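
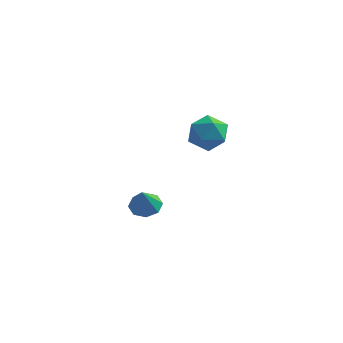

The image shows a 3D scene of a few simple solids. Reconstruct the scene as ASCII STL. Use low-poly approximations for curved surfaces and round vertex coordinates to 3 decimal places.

solid 
facet normal 0.012 0.382 -0.924
outer loop
vertex -2.252 1.038 -4.476
vertex -2.913 1.369 -4.348
vertex -2.195 1.566 -4.257
endloop
endfacet
facet normal 0.865 -0.269 0.424
outer loop
vertex -2.252 1.038 -4.476
vertex -2.195 1.566 -4.257
vertex -2.927 0.891 -3.192
endloop
endfacet
facet normal 0.012 0.383 -0.924
outer loop
vertex -2.195 1.566 -4.257
vertex -2.913 1.369 -4.348
vertex -2.558 1.978 -4.091
endloop
endfacet
facet normal 0.672 0.323 0.667
outer loop
vertex -2.195 1.566 -4.257
vertex -2.558 1.978 -4.091
vertex -2.927 0.891 -3.192
endloop
endfacet
facet normal 0.013 0.383 -0.924
outer loop
vertex -2.558 1.978 -4.091
vertex -2.913 1.369 -4.348
vertex -3.129 2.033 -4.076
endloop
endfacet
facet normal 0.080 0.619 0.781
outer loop
vertex -2.558 1.978 -4.091
vertex -3.129 2.033 -4.076
vertex -2.927 0.891 -3.192
endloop
endfacet
facet normal 0.010 0.382 -0.924
outer loop
vertex -3.129 2.033 -4.076
vertex -2.913 1.369 -4.348
vertex -3.574 1.699 -4.219
endloop
endfacet
facet normal -0.558 0.444 0.701
outer loop
vertex -3.129 2.033 -4.076
vertex -3.574 1.699 -4.219
vertex -2.927 0.891 -3.192
endloop
endfacet
facet normal 0.011 0.383 -0.924
outer loop
vertex -3.574 1.699 -4.219
vertex -2.913 1.369 -4.348
vertex -3.631 1.172 -4.438
endloop
endfacet
facet normal -0.876 -0.101 0.472
outer loop
vertex -3.574 1.699 -4.219
vertex -3.631 1.172 -4.438
vertex -2.927 0.891 -3.192
endloop
endfacet
facet normal 0.011 0.381 -0.924
outer loop
vertex -3.631 1.172 -4.438
vertex -2.913 1.369 -4.348
vertex -3.267 0.759 -4.604
endloop
endfacet
facet normal -0.683 -0.694 0.229
outer loop
vertex -3.631 1.172 -4.438
vertex -3.267 0.759 -4.604
vertex -2.927 0.891 -3.192
endloop
endfacet
facet normal 0.012 0.381 -0.925
outer loop
vertex -3.267 0.759 -4.604
vertex -2.913 1.369 -4.348
vertex -2.696 0.704 -4.619
endloop
endfacet
facet normal -0.092 -0.989 0.115
outer loop
vertex -3.267 0.759 -4.604
vertex -2.696 0.704 -4.619
vertex -2.927 0.891 -3.192
endloop
endfacet
facet normal 0.012 0.381 -0.925
outer loop
vertex -2.696 0.704 -4.619
vertex -2.913 1.369 -4.348
vertex -2.252 1.038 -4.476
endloop
endfacet
facet normal 0.549 -0.813 0.195
outer loop
vertex -2.696 0.704 -4.619
vertex -2.252 1.038 -4.476
vertex -2.927 0.891 -3.192
endloop
endfacet
facet normal -0.988 -0.117 0.104
outer loop
vertex -0.688 0.654 1.521
vertex -0.616 -0.242 1.194
vertex -0.538 -0.067 2.131
endloop
endfacet
facet normal -0.734 0.344 0.586
outer loop
vertex -0.688 0.654 1.521
vertex -0.538 -0.067 2.131
vertex -0.065 0.757 2.24
endloop
endfacet
facet normal -0.418 0.877 0.236
outer loop
vertex -0.688 0.654 1.521
vertex -0.065 0.757 2.24
vertex 0.149 1.093 1.37
endloop
endfacet
facet normal -0.476 0.748 -0.463
outer loop
vertex -0.688 0.654 1.521
vertex 0.149 1.093 1.37
vertex -0.192 0.475 0.723
endloop
endfacet
facet normal -0.828 0.132 -0.544
outer loop
vertex -0.688 0.654 1.521
vertex -0.192 0.475 0.723
vertex -0.616 -0.242 1.194
endloop
endfacet
facet normal -0.236 0.007 0.972
outer loop
vertex -0.065 0.757 2.24
vertex -0.538 -0.067 2.131
vertex 0.392 -0.075 2.357
endloop
endfacet
facet normal -0.647 -0.738 0.192
outer loop
vertex -0.538 -0.067 2.131
vertex -0.616 -0.242 1.194
vertex 0.051 -0.693 1.71
endloop
endfacet
facet normal -0.389 -0.334 -0.859
outer loop
vertex -0.616 -0.242 1.194
vertex -0.192 0.475 0.723
vertex 0.265 -0.357 0.84
endloop
endfacet
facet normal 0.183 0.661 -0.728
outer loop
vertex -0.192 0.475 0.723
vertex 0.149 1.093 1.37
vertex 0.738 0.467 0.949
endloop
endfacet
facet normal 0.276 0.872 0.405
outer loop
vertex 0.149 1.093 1.37
vertex -0.065 0.757 2.24
vertex 0.816 0.642 1.886
endloop
endfacet
facet normal 0.476 -0.748 0.463
outer loop
vertex 0.888 -0.254 1.559
vertex 0.392 -0.075 2.357
vertex 0.051 -0.693 1.71
endloop
endfacet
facet normal 0.418 -0.877 -0.236
outer loop
vertex 0.888 -0.254 1.559
vertex 0.051 -0.693 1.71
vertex 0.265 -0.357 0.84
endloop
endfacet
facet normal 0.734 -0.344 -0.586
outer loop
vertex 0.888 -0.254 1.559
vertex 0.265 -0.357 0.84
vertex 0.738 0.467 0.949
endloop
endfacet
facet normal 0.988 0.117 -0.104
outer loop
vertex 0.888 -0.254 1.559
vertex 0.738 0.467 0.949
vertex 0.816 0.642 1.886
endloop
endfacet
facet normal 0.828 -0.132 0.544
outer loop
vertex 0.888 -0.254 1.559
vertex 0.816 0.642 1.886
vertex 0.392 -0.075 2.357
endloop
endfacet
facet normal -0.183 -0.661 0.728
outer loop
vertex 0.051 -0.693 1.71
vertex 0.392 -0.075 2.357
vertex -0.538 -0.067 2.131
endloop
endfacet
facet normal -0.276 -0.872 -0.405
outer loop
vertex 0.265 -0.357 0.84
vertex 0.051 -0.693 1.71
vertex -0.616 -0.242 1.194
endloop
endfacet
facet normal 0.236 -0.007 -0.972
outer loop
vertex 0.738 0.467 0.949
vertex 0.265 -0.357 0.84
vertex -0.192 0.475 0.723
endloop
endfacet
facet normal 0.647 0.738 -0.192
outer loop
vertex 0.816 0.642 1.886
vertex 0.738 0.467 0.949
vertex 0.149 1.093 1.37
endloop
endfacet
facet normal 0.389 0.334 0.859
outer loop
vertex 0.392 -0.075 2.357
vertex 0.816 0.642 1.886
vertex -0.065 0.757 2.24
endloop
endfacet

endsolid


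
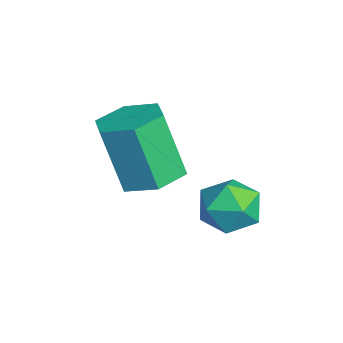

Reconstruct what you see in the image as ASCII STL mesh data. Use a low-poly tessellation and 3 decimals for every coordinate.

solid 
facet normal -0.922 0.372 -0.109
outer loop
vertex 0.024 4.405 0.661
vertex -0.318 3.537 0.59
vertex -0.252 3.947 1.428
endloop
endfacet
facet normal -0.519 0.803 0.293
outer loop
vertex 0.024 4.405 0.661
vertex -0.252 3.947 1.428
vertex 0.536 4.451 1.443
endloop
endfacet
facet normal 0.050 0.995 -0.091
outer loop
vertex 0.024 4.405 0.661
vertex 0.536 4.451 1.443
vertex 0.957 4.354 0.613
endloop
endfacet
facet normal -0.000 0.683 -0.731
outer loop
vertex 0.024 4.405 0.661
vertex 0.957 4.354 0.613
vertex 0.429 3.789 0.085
endloop
endfacet
facet normal -0.602 0.298 -0.741
outer loop
vertex 0.024 4.405 0.661
vertex 0.429 3.789 0.085
vertex -0.318 3.537 0.59
endloop
endfacet
facet normal -0.290 0.428 0.856
outer loop
vertex 0.536 4.451 1.443
vertex -0.252 3.947 1.428
vertex 0.511 3.611 1.855
endloop
endfacet
facet normal -0.941 -0.268 0.205
outer loop
vertex -0.252 3.947 1.428
vertex -0.318 3.537 0.59
vertex -0.017 3.046 1.327
endloop
endfacet
facet normal -0.422 -0.389 -0.819
outer loop
vertex -0.318 3.537 0.59
vertex 0.429 3.789 0.085
vertex 0.404 2.949 0.497
endloop
endfacet
facet normal 0.551 0.234 -0.801
outer loop
vertex 0.429 3.789 0.085
vertex 0.957 4.354 0.613
vertex 1.192 3.453 0.512
endloop
endfacet
facet normal 0.632 0.739 0.234
outer loop
vertex 0.957 4.354 0.613
vertex 0.536 4.451 1.443
vertex 1.258 3.863 1.35
endloop
endfacet
facet normal 0.000 -0.683 0.731
outer loop
vertex 0.916 2.995 1.279
vertex 0.511 3.611 1.855
vertex -0.017 3.046 1.327
endloop
endfacet
facet normal -0.050 -0.995 0.091
outer loop
vertex 0.916 2.995 1.279
vertex -0.017 3.046 1.327
vertex 0.404 2.949 0.497
endloop
endfacet
facet normal 0.519 -0.803 -0.293
outer loop
vertex 0.916 2.995 1.279
vertex 0.404 2.949 0.497
vertex 1.192 3.453 0.512
endloop
endfacet
facet normal 0.922 -0.372 0.109
outer loop
vertex 0.916 2.995 1.279
vertex 1.192 3.453 0.512
vertex 1.258 3.863 1.35
endloop
endfacet
facet normal 0.602 -0.298 0.741
outer loop
vertex 0.916 2.995 1.279
vertex 1.258 3.863 1.35
vertex 0.511 3.611 1.855
endloop
endfacet
facet normal -0.551 -0.234 0.801
outer loop
vertex -0.017 3.046 1.327
vertex 0.511 3.611 1.855
vertex -0.252 3.947 1.428
endloop
endfacet
facet normal -0.632 -0.739 -0.234
outer loop
vertex 0.404 2.949 0.497
vertex -0.017 3.046 1.327
vertex -0.318 3.537 0.59
endloop
endfacet
facet normal 0.290 -0.428 -0.856
outer loop
vertex 1.192 3.453 0.512
vertex 0.404 2.949 0.497
vertex 0.429 3.789 0.085
endloop
endfacet
facet normal 0.941 0.268 -0.205
outer loop
vertex 1.258 3.863 1.35
vertex 1.192 3.453 0.512
vertex 0.957 4.354 0.613
endloop
endfacet
facet normal 0.422 0.389 0.819
outer loop
vertex 0.511 3.611 1.855
vertex 1.258 3.863 1.35
vertex 0.536 4.451 1.443
endloop
endfacet
facet normal 0.231 0.243 -0.942
outer loop
vertex -0.627 2.066 1.029
vertex -1.6 2.094 0.798
vertex -1.139 2.92 1.124
endloop
endfacet
facet normal 0.827 0.460 0.322
outer loop
vertex -0.627 2.066 1.029
vertex -1.139 2.92 1.124
vertex -1.128 1.537 3.073
endloop
endfacet
facet normal 0.827 0.460 0.322
outer loop
vertex -1.128 1.537 3.073
vertex -1.139 2.92 1.124
vertex -1.64 2.391 3.168
endloop
endfacet
facet normal -0.231 -0.243 0.942
outer loop
vertex -1.128 1.537 3.073
vertex -1.64 2.391 3.168
vertex -2.1 1.566 2.842
endloop
endfacet
facet normal 0.231 0.243 -0.942
outer loop
vertex -1.139 2.92 1.124
vertex -1.6 2.094 0.798
vertex -2.112 2.948 0.893
endloop
endfacet
facet normal -0.030 0.969 0.244
outer loop
vertex -1.139 2.92 1.124
vertex -2.112 2.948 0.893
vertex -1.64 2.391 3.168
endloop
endfacet
facet normal -0.030 0.969 0.244
outer loop
vertex -1.64 2.391 3.168
vertex -2.112 2.948 0.893
vertex -2.612 2.419 2.938
endloop
endfacet
facet normal -0.230 -0.244 0.942
outer loop
vertex -1.64 2.391 3.168
vertex -2.612 2.419 2.938
vertex -2.1 1.566 2.842
endloop
endfacet
facet normal 0.231 0.243 -0.942
outer loop
vertex -2.112 2.948 0.893
vertex -1.6 2.094 0.798
vertex -2.572 2.123 0.567
endloop
endfacet
facet normal -0.857 0.509 -0.078
outer loop
vertex -2.112 2.948 0.893
vertex -2.572 2.123 0.567
vertex -2.612 2.419 2.938
endloop
endfacet
facet normal -0.857 0.510 -0.078
outer loop
vertex -2.612 2.419 2.938
vertex -2.572 2.123 0.567
vertex -3.073 1.594 2.611
endloop
endfacet
facet normal -0.231 -0.244 0.942
outer loop
vertex -2.612 2.419 2.938
vertex -3.073 1.594 2.611
vertex -2.1 1.566 2.842
endloop
endfacet
facet normal 0.231 0.243 -0.942
outer loop
vertex -2.572 2.123 0.567
vertex -1.6 2.094 0.798
vertex -2.06 1.269 0.472
endloop
endfacet
facet normal -0.827 -0.460 -0.322
outer loop
vertex -2.572 2.123 0.567
vertex -2.06 1.269 0.472
vertex -3.073 1.594 2.611
endloop
endfacet
facet normal -0.827 -0.460 -0.322
outer loop
vertex -3.073 1.594 2.611
vertex -2.06 1.269 0.472
vertex -2.561 0.74 2.516
endloop
endfacet
facet normal -0.231 -0.243 0.942
outer loop
vertex -3.073 1.594 2.611
vertex -2.561 0.74 2.516
vertex -2.1 1.566 2.842
endloop
endfacet
facet normal 0.230 0.244 -0.942
outer loop
vertex -2.06 1.269 0.472
vertex -1.6 2.094 0.798
vertex -1.088 1.241 0.702
endloop
endfacet
facet normal 0.030 -0.969 -0.244
outer loop
vertex -2.06 1.269 0.472
vertex -1.088 1.241 0.702
vertex -2.561 0.74 2.516
endloop
endfacet
facet normal 0.030 -0.969 -0.243
outer loop
vertex -2.561 0.74 2.516
vertex -1.088 1.241 0.702
vertex -1.588 0.712 2.747
endloop
endfacet
facet normal -0.231 -0.243 0.942
outer loop
vertex -2.561 0.74 2.516
vertex -1.588 0.712 2.747
vertex -2.1 1.566 2.842
endloop
endfacet
facet normal 0.231 0.244 -0.942
outer loop
vertex -1.088 1.241 0.702
vertex -1.6 2.094 0.798
vertex -0.627 2.066 1.029
endloop
endfacet
facet normal 0.857 -0.510 0.078
outer loop
vertex -1.088 1.241 0.702
vertex -0.627 2.066 1.029
vertex -1.588 0.712 2.747
endloop
endfacet
facet normal 0.857 -0.509 0.078
outer loop
vertex -1.588 0.712 2.747
vertex -0.627 2.066 1.029
vertex -1.128 1.537 3.073
endloop
endfacet
facet normal -0.231 -0.243 0.942
outer loop
vertex -1.588 0.712 2.747
vertex -1.128 1.537 3.073
vertex -2.1 1.566 2.842
endloop
endfacet

endsolid


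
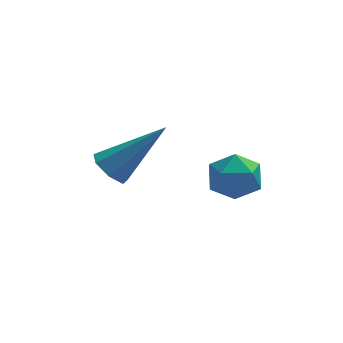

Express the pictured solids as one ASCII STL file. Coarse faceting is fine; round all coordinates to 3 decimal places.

solid 
facet normal -0.708 -0.131 -0.694
outer loop
vertex -2.527 3.473 -1.692
vertex -2.929 3.438 -1.275
vertex -2.74 3.909 -1.557
endloop
endfacet
facet normal 0.736 0.501 -0.456
outer loop
vertex -2.527 3.473 -1.692
vertex -2.74 3.909 -1.557
vertex -1.611 3.682 0.015
endloop
endfacet
facet normal -0.709 -0.130 -0.693
outer loop
vertex -2.74 3.909 -1.557
vertex -2.929 3.438 -1.275
vertex -3.095 3.99 -1.209
endloop
endfacet
facet normal 0.212 0.977 -0.011
outer loop
vertex -2.74 3.909 -1.557
vertex -3.095 3.99 -1.209
vertex -1.611 3.682 0.015
endloop
endfacet
facet normal -0.708 -0.130 -0.694
outer loop
vertex -3.095 3.99 -1.209
vertex -2.929 3.438 -1.275
vertex -3.325 3.656 -0.912
endloop
endfacet
facet normal -0.327 0.744 0.583
outer loop
vertex -3.095 3.99 -1.209
vertex -3.325 3.656 -0.912
vertex -1.611 3.682 0.015
endloop
endfacet
facet normal -0.709 -0.133 -0.693
outer loop
vertex -3.325 3.656 -0.912
vertex -2.929 3.438 -1.275
vertex -3.256 3.158 -0.887
endloop
endfacet
facet normal -0.475 -0.022 0.880
outer loop
vertex -3.325 3.656 -0.912
vertex -3.256 3.158 -0.887
vertex -1.611 3.682 0.015
endloop
endfacet
facet normal -0.709 -0.132 -0.693
outer loop
vertex -3.256 3.158 -0.887
vertex -2.929 3.438 -1.275
vertex -2.941 2.871 -1.155
endloop
endfacet
facet normal -0.122 -0.746 0.655
outer loop
vertex -3.256 3.158 -0.887
vertex -2.941 2.871 -1.155
vertex -1.611 3.682 0.015
endloop
endfacet
facet normal -0.709 -0.132 -0.693
outer loop
vertex -2.941 2.871 -1.155
vertex -2.929 3.438 -1.275
vertex -2.617 3.011 -1.513
endloop
endfacet
facet normal 0.468 -0.880 0.079
outer loop
vertex -2.941 2.871 -1.155
vertex -2.617 3.011 -1.513
vertex -1.611 3.682 0.015
endloop
endfacet
facet normal -0.708 -0.131 -0.694
outer loop
vertex -2.617 3.011 -1.513
vertex -2.929 3.438 -1.275
vertex -2.527 3.473 -1.692
endloop
endfacet
facet normal 0.849 -0.326 -0.416
outer loop
vertex -2.617 3.011 -1.513
vertex -2.527 3.473 -1.692
vertex -1.611 3.682 0.015
endloop
endfacet
facet normal 0.340 0.662 0.667
outer loop
vertex -0.042 3.129 -0.711
vertex -0.018 2.608 -0.206
vertex 0.56 2.733 -0.625
endloop
endfacet
facet normal 0.549 0.836 0.008
outer loop
vertex -0.042 3.129 -0.711
vertex 0.56 2.733 -0.625
vertex 0.324 2.894 -1.292
endloop
endfacet
facet normal -0.037 0.918 -0.395
outer loop
vertex -0.042 3.129 -0.711
vertex 0.324 2.894 -1.292
vertex -0.401 2.868 -1.285
endloop
endfacet
facet normal -0.606 0.795 0.017
outer loop
vertex -0.042 3.129 -0.711
vertex -0.401 2.868 -1.285
vertex -0.613 2.692 -0.614
endloop
endfacet
facet normal -0.373 0.637 0.675
outer loop
vertex -0.042 3.129 -0.711
vertex -0.613 2.692 -0.614
vertex -0.018 2.608 -0.206
endloop
endfacet
facet normal 0.922 0.289 -0.257
outer loop
vertex 0.324 2.894 -1.292
vertex 0.56 2.733 -0.625
vertex 0.573 2.228 -1.146
endloop
endfacet
facet normal 0.586 0.007 0.810
outer loop
vertex 0.56 2.733 -0.625
vertex -0.018 2.608 -0.206
vertex 0.361 2.052 -0.475
endloop
endfacet
facet normal -0.568 -0.032 0.822
outer loop
vertex -0.018 2.608 -0.206
vertex -0.613 2.692 -0.614
vertex -0.364 2.026 -0.468
endloop
endfacet
facet normal -0.945 0.223 -0.240
outer loop
vertex -0.613 2.692 -0.614
vertex -0.401 2.868 -1.285
vertex -0.6 2.187 -1.135
endloop
endfacet
facet normal -0.024 0.422 -0.906
outer loop
vertex -0.401 2.868 -1.285
vertex 0.324 2.894 -1.292
vertex -0.022 2.312 -1.554
endloop
endfacet
facet normal 0.606 -0.795 -0.017
outer loop
vertex 0.002 1.791 -1.049
vertex 0.573 2.228 -1.146
vertex 0.361 2.052 -0.475
endloop
endfacet
facet normal 0.037 -0.918 0.395
outer loop
vertex 0.002 1.791 -1.049
vertex 0.361 2.052 -0.475
vertex -0.364 2.026 -0.468
endloop
endfacet
facet normal -0.549 -0.836 -0.008
outer loop
vertex 0.002 1.791 -1.049
vertex -0.364 2.026 -0.468
vertex -0.6 2.187 -1.135
endloop
endfacet
facet normal -0.340 -0.662 -0.667
outer loop
vertex 0.002 1.791 -1.049
vertex -0.6 2.187 -1.135
vertex -0.022 2.312 -1.554
endloop
endfacet
facet normal 0.373 -0.637 -0.675
outer loop
vertex 0.002 1.791 -1.049
vertex -0.022 2.312 -1.554
vertex 0.573 2.228 -1.146
endloop
endfacet
facet normal 0.945 -0.223 0.240
outer loop
vertex 0.361 2.052 -0.475
vertex 0.573 2.228 -1.146
vertex 0.56 2.733 -0.625
endloop
endfacet
facet normal 0.024 -0.422 0.906
outer loop
vertex -0.364 2.026 -0.468
vertex 0.361 2.052 -0.475
vertex -0.018 2.608 -0.206
endloop
endfacet
facet normal -0.922 -0.289 0.257
outer loop
vertex -0.6 2.187 -1.135
vertex -0.364 2.026 -0.468
vertex -0.613 2.692 -0.614
endloop
endfacet
facet normal -0.586 -0.007 -0.810
outer loop
vertex -0.022 2.312 -1.554
vertex -0.6 2.187 -1.135
vertex -0.401 2.868 -1.285
endloop
endfacet
facet normal 0.568 0.032 -0.822
outer loop
vertex 0.573 2.228 -1.146
vertex -0.022 2.312 -1.554
vertex 0.324 2.894 -1.292
endloop
endfacet

endsolid


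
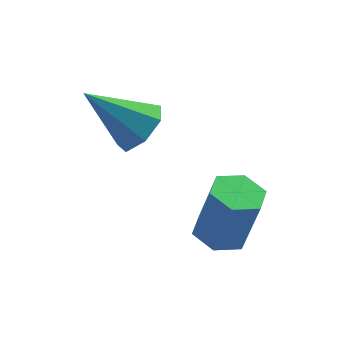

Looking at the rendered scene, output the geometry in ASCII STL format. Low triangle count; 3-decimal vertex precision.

solid 
facet normal 0.690 -0.243 -0.682
outer loop
vertex -2.401 2.533 1.002
vertex -2.847 2.969 0.395
vertex -2.221 3.262 0.924
endloop
endfacet
facet normal 0.381 0.005 0.924
outer loop
vertex -2.401 2.533 1.002
vertex -2.221 3.262 0.924
vertex -4.213 3.451 1.745
endloop
endfacet
facet normal 0.690 -0.244 -0.681
outer loop
vertex -2.221 3.262 0.924
vertex -2.847 2.969 0.395
vertex -2.512 3.77 0.447
endloop
endfacet
facet normal 0.315 0.739 0.595
outer loop
vertex -2.221 3.262 0.924
vertex -2.512 3.77 0.447
vertex -4.213 3.451 1.745
endloop
endfacet
facet normal 0.689 -0.244 -0.683
outer loop
vertex -2.512 3.77 0.447
vertex -2.847 2.969 0.395
vertex -3.056 3.675 -0.068
endloop
endfacet
facet normal -0.179 0.984 0.007
outer loop
vertex -2.512 3.77 0.447
vertex -3.056 3.675 -0.068
vertex -4.213 3.451 1.745
endloop
endfacet
facet normal 0.690 -0.243 -0.682
outer loop
vertex -3.056 3.675 -0.068
vertex -2.847 2.969 0.395
vertex -3.442 3.048 -0.235
endloop
endfacet
facet normal -0.730 0.556 -0.397
outer loop
vertex -3.056 3.675 -0.068
vertex -3.442 3.048 -0.235
vertex -4.213 3.451 1.745
endloop
endfacet
facet normal 0.690 -0.243 -0.682
outer loop
vertex -3.442 3.048 -0.235
vertex -2.847 2.969 0.395
vertex -3.38 2.361 0.073
endloop
endfacet
facet normal -0.923 -0.224 -0.314
outer loop
vertex -3.442 3.048 -0.235
vertex -3.38 2.361 0.073
vertex -4.213 3.451 1.745
endloop
endfacet
facet normal 0.690 -0.243 -0.682
outer loop
vertex -3.38 2.361 0.073
vertex -2.847 2.969 0.395
vertex -2.917 2.132 0.623
endloop
endfacet
facet normal -0.611 -0.767 0.195
outer loop
vertex -3.38 2.361 0.073
vertex -2.917 2.132 0.623
vertex -4.213 3.451 1.745
endloop
endfacet
facet normal 0.690 -0.243 -0.682
outer loop
vertex -2.917 2.132 0.623
vertex -2.847 2.969 0.395
vertex -2.401 2.533 1.002
endloop
endfacet
facet normal -0.031 -0.665 0.746
outer loop
vertex -2.917 2.132 0.623
vertex -2.401 2.533 1.002
vertex -4.213 3.451 1.745
endloop
endfacet
facet normal -0.230 0.080 -0.970
outer loop
vertex -1.057 -0.351 -2.027
vertex -1.437 0.303 -1.883
vertex -0.688 0.324 -2.059
endloop
endfacet
facet normal 0.847 -0.474 -0.240
outer loop
vertex -1.057 -0.351 -2.027
vertex -0.688 0.324 -2.059
vertex -0.643 -0.496 -0.282
endloop
endfacet
facet normal 0.847 -0.474 -0.240
outer loop
vertex -0.643 -0.496 -0.282
vertex -0.688 0.324 -2.059
vertex -0.274 0.179 -0.313
endloop
endfacet
facet normal 0.230 -0.081 0.970
outer loop
vertex -0.643 -0.496 -0.282
vertex -0.274 0.179 -0.313
vertex -1.023 0.157 -0.137
endloop
endfacet
facet normal -0.230 0.081 -0.970
outer loop
vertex -0.688 0.324 -2.059
vertex -1.437 0.303 -1.883
vertex -1.068 0.978 -1.914
endloop
endfacet
facet normal 0.839 0.522 -0.156
outer loop
vertex -0.688 0.324 -2.059
vertex -1.068 0.978 -1.914
vertex -0.274 0.179 -0.313
endloop
endfacet
facet normal 0.839 0.522 -0.155
outer loop
vertex -0.274 0.179 -0.313
vertex -1.068 0.978 -1.914
vertex -0.654 0.832 -0.169
endloop
endfacet
facet normal 0.230 -0.080 0.970
outer loop
vertex -0.274 0.179 -0.313
vertex -0.654 0.832 -0.169
vertex -1.023 0.157 -0.137
endloop
endfacet
facet normal -0.230 0.081 -0.970
outer loop
vertex -1.068 0.978 -1.914
vertex -1.437 0.303 -1.883
vertex -1.817 0.956 -1.738
endloop
endfacet
facet normal -0.009 0.996 0.086
outer loop
vertex -1.068 0.978 -1.914
vertex -1.817 0.956 -1.738
vertex -0.654 0.832 -0.169
endloop
endfacet
facet normal -0.008 0.996 0.085
outer loop
vertex -0.654 0.832 -0.169
vertex -1.817 0.956 -1.738
vertex -1.403 0.811 0.007
endloop
endfacet
facet normal 0.230 -0.080 0.970
outer loop
vertex -0.654 0.832 -0.169
vertex -1.403 0.811 0.007
vertex -1.023 0.157 -0.137
endloop
endfacet
facet normal -0.230 0.081 -0.970
outer loop
vertex -1.817 0.956 -1.738
vertex -1.437 0.303 -1.883
vertex -2.186 0.281 -1.707
endloop
endfacet
facet normal -0.847 0.474 0.240
outer loop
vertex -1.817 0.956 -1.738
vertex -2.186 0.281 -1.707
vertex -1.403 0.811 0.007
endloop
endfacet
facet normal -0.847 0.474 0.240
outer loop
vertex -1.403 0.811 0.007
vertex -2.186 0.281 -1.707
vertex -1.772 0.136 0.039
endloop
endfacet
facet normal 0.230 -0.080 0.970
outer loop
vertex -1.403 0.811 0.007
vertex -1.772 0.136 0.039
vertex -1.023 0.157 -0.137
endloop
endfacet
facet normal -0.230 0.080 -0.970
outer loop
vertex -2.186 0.281 -1.707
vertex -1.437 0.303 -1.883
vertex -1.806 -0.372 -1.851
endloop
endfacet
facet normal -0.839 -0.522 0.155
outer loop
vertex -2.186 0.281 -1.707
vertex -1.806 -0.372 -1.851
vertex -1.772 0.136 0.039
endloop
endfacet
facet normal -0.839 -0.522 0.155
outer loop
vertex -1.772 0.136 0.039
vertex -1.806 -0.372 -1.851
vertex -1.392 -0.518 -0.106
endloop
endfacet
facet normal 0.230 -0.081 0.970
outer loop
vertex -1.772 0.136 0.039
vertex -1.392 -0.518 -0.106
vertex -1.023 0.157 -0.137
endloop
endfacet
facet normal -0.230 0.080 -0.970
outer loop
vertex -1.806 -0.372 -1.851
vertex -1.437 0.303 -1.883
vertex -1.057 -0.351 -2.027
endloop
endfacet
facet normal 0.008 -0.996 -0.085
outer loop
vertex -1.806 -0.372 -1.851
vertex -1.057 -0.351 -2.027
vertex -1.392 -0.518 -0.106
endloop
endfacet
facet normal 0.009 -0.996 -0.085
outer loop
vertex -1.392 -0.518 -0.106
vertex -1.057 -0.351 -2.027
vertex -0.643 -0.496 -0.282
endloop
endfacet
facet normal 0.230 -0.081 0.970
outer loop
vertex -1.392 -0.518 -0.106
vertex -0.643 -0.496 -0.282
vertex -1.023 0.157 -0.137
endloop
endfacet

endsolid


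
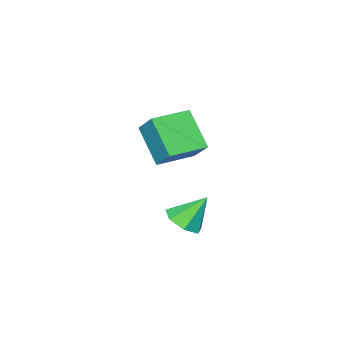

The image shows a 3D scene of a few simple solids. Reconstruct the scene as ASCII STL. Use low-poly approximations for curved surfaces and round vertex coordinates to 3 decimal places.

solid 
facet normal 0.463 -0.366 -0.807
outer loop
vertex 1.846 0.933 2.152
vertex 1.146 0.945 1.745
vertex 1.707 1.527 1.803
endloop
endfacet
facet normal 0.563 0.513 0.648
outer loop
vertex 1.846 0.933 2.152
vertex 1.707 1.527 1.803
vertex 0.474 1.475 2.915
endloop
endfacet
facet normal 0.463 -0.366 -0.807
outer loop
vertex 1.707 1.527 1.803
vertex 1.146 0.945 1.745
vertex 1.145 1.683 1.41
endloop
endfacet
facet normal 0.134 0.972 0.194
outer loop
vertex 1.707 1.527 1.803
vertex 1.145 1.683 1.41
vertex 0.474 1.475 2.915
endloop
endfacet
facet normal 0.463 -0.366 -0.807
outer loop
vertex 1.145 1.683 1.41
vertex 1.146 0.945 1.745
vertex 0.584 1.284 1.269
endloop
endfacet
facet normal -0.552 0.823 -0.132
outer loop
vertex 1.145 1.683 1.41
vertex 0.584 1.284 1.269
vertex 0.474 1.475 2.915
endloop
endfacet
facet normal 0.464 -0.365 -0.807
outer loop
vertex 0.584 1.284 1.269
vertex 1.146 0.945 1.745
vertex 0.446 0.629 1.486
endloop
endfacet
facet normal -0.980 0.178 -0.086
outer loop
vertex 0.584 1.284 1.269
vertex 0.446 0.629 1.486
vertex 0.474 1.475 2.915
endloop
endfacet
facet normal 0.464 -0.366 -0.807
outer loop
vertex 0.446 0.629 1.486
vertex 1.146 0.945 1.745
vertex 0.835 0.213 1.898
endloop
endfacet
facet normal -0.827 -0.477 0.299
outer loop
vertex 0.446 0.629 1.486
vertex 0.835 0.213 1.898
vertex 0.474 1.475 2.915
endloop
endfacet
facet normal 0.463 -0.365 -0.808
outer loop
vertex 0.835 0.213 1.898
vertex 1.146 0.945 1.745
vertex 1.458 0.348 2.194
endloop
endfacet
facet normal -0.207 -0.649 0.732
outer loop
vertex 0.835 0.213 1.898
vertex 1.458 0.348 2.194
vertex 0.474 1.475 2.915
endloop
endfacet
facet normal 0.463 -0.365 -0.807
outer loop
vertex 1.458 0.348 2.194
vertex 1.146 0.945 1.745
vertex 1.846 0.933 2.152
endloop
endfacet
facet normal 0.411 -0.209 0.887
outer loop
vertex 1.458 0.348 2.194
vertex 1.846 0.933 2.152
vertex 0.474 1.475 2.915
endloop
endfacet
facet normal -0.968 0.250 0.004
outer loop
vertex -3.575 -4.14 3.164
vertex -3.317 -3.158 4.157
vertex -3.239 -2.819 1.77
endloop
endfacet
facet normal -0.182 -0.692 -0.699
outer loop
vertex -1.603 -3.242 1.763
vertex -3.575 -4.14 3.164
vertex -3.239 -2.819 1.77
endloop
endfacet
facet normal -0.968 0.250 0.004
outer loop
vertex -3.239 -2.819 1.77
vertex -3.317 -3.158 4.157
vertex -2.981 -1.837 2.762
endloop
endfacet
facet normal 0.172 0.677 -0.715
outer loop
vertex -2.981 -1.837 2.762
vertex -1.603 -3.242 1.763
vertex -3.239 -2.819 1.77
endloop
endfacet
facet normal -0.172 -0.678 0.715
outer loop
vertex -3.575 -4.14 3.164
vertex -1.681 -3.581 4.15
vertex -3.317 -3.158 4.157
endloop
endfacet
facet normal -0.181 -0.692 -0.699
outer loop
vertex -1.939 -4.563 3.158
vertex -3.575 -4.14 3.164
vertex -1.603 -3.242 1.763
endloop
endfacet
facet normal -0.172 -0.677 0.715
outer loop
vertex -1.939 -4.563 3.158
vertex -1.681 -3.581 4.15
vertex -3.575 -4.14 3.164
endloop
endfacet
facet normal 0.182 0.692 0.699
outer loop
vertex -3.317 -3.158 4.157
vertex -1.681 -3.581 4.15
vertex -2.981 -1.837 2.762
endloop
endfacet
facet normal 0.173 0.678 -0.715
outer loop
vertex -1.345 -2.26 2.756
vertex -1.603 -3.242 1.763
vertex -2.981 -1.837 2.762
endloop
endfacet
facet normal 0.181 0.692 0.699
outer loop
vertex -2.981 -1.837 2.762
vertex -1.681 -3.581 4.15
vertex -1.345 -2.26 2.756
endloop
endfacet
facet normal 0.968 -0.250 -0.004
outer loop
vertex -1.345 -2.26 2.756
vertex -1.939 -4.563 3.158
vertex -1.603 -3.242 1.763
endloop
endfacet
facet normal 0.968 -0.250 -0.004
outer loop
vertex -1.681 -3.581 4.15
vertex -1.939 -4.563 3.158
vertex -1.345 -2.26 2.756
endloop
endfacet

endsolid


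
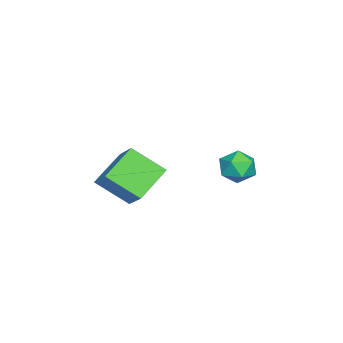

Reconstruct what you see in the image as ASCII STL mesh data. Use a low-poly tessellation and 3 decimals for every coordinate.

solid 
facet normal -0.624 -0.478 -0.618
outer loop
vertex 3.8 -3.3 -2.724
vertex 2.152 -2.564 -1.63
vertex 3.732 -1.623 -3.953
endloop
endfacet
facet normal 0.781 -0.349 -0.519
outer loop
vertex 4.968 -0.676 -2.73
vertex 3.8 -3.3 -2.724
vertex 3.732 -1.623 -3.953
endloop
endfacet
facet normal -0.624 -0.478 -0.618
outer loop
vertex 3.732 -1.623 -3.953
vertex 2.152 -2.564 -1.63
vertex 2.085 -0.887 -2.859
endloop
endfacet
facet normal -0.033 0.806 -0.591
outer loop
vertex 2.085 -0.887 -2.859
vertex 4.968 -0.676 -2.73
vertex 3.732 -1.623 -3.953
endloop
endfacet
facet normal 0.033 -0.806 0.591
outer loop
vertex 3.8 -3.3 -2.724
vertex 3.388 -1.617 -0.407
vertex 2.152 -2.564 -1.63
endloop
endfacet
facet normal 0.781 -0.349 -0.518
outer loop
vertex 5.035 -2.353 -1.501
vertex 3.8 -3.3 -2.724
vertex 4.968 -0.676 -2.73
endloop
endfacet
facet normal 0.033 -0.806 0.591
outer loop
vertex 5.035 -2.353 -1.501
vertex 3.388 -1.617 -0.407
vertex 3.8 -3.3 -2.724
endloop
endfacet
facet normal -0.781 0.349 0.519
outer loop
vertex 2.152 -2.564 -1.63
vertex 3.388 -1.617 -0.407
vertex 2.085 -0.887 -2.859
endloop
endfacet
facet normal -0.033 0.806 -0.591
outer loop
vertex 3.32 0.06 -1.636
vertex 4.968 -0.676 -2.73
vertex 2.085 -0.887 -2.859
endloop
endfacet
facet normal -0.781 0.348 0.519
outer loop
vertex 2.085 -0.887 -2.859
vertex 3.388 -1.617 -0.407
vertex 3.32 0.06 -1.636
endloop
endfacet
facet normal 0.624 0.478 0.618
outer loop
vertex 3.32 0.06 -1.636
vertex 5.035 -2.353 -1.501
vertex 4.968 -0.676 -2.73
endloop
endfacet
facet normal 0.624 0.478 0.618
outer loop
vertex 3.388 -1.617 -0.407
vertex 5.035 -2.353 -1.501
vertex 3.32 0.06 -1.636
endloop
endfacet
facet normal 0.267 0.239 0.934
outer loop
vertex -1.768 2.903 -3.401
vertex -2.308 2.054 -3.029
vertex -1.275 1.956 -3.299
endloop
endfacet
facet normal 0.764 0.448 0.465
outer loop
vertex -1.768 2.903 -3.401
vertex -1.275 1.956 -3.299
vertex -1.101 2.561 -4.168
endloop
endfacet
facet normal 0.455 0.891 -0.002
outer loop
vertex -1.768 2.903 -3.401
vertex -1.101 2.561 -4.168
vertex -2.026 3.033 -4.434
endloop
endfacet
facet normal -0.234 0.956 0.179
outer loop
vertex -1.768 2.903 -3.401
vertex -2.026 3.033 -4.434
vertex -2.772 2.719 -3.731
endloop
endfacet
facet normal -0.350 0.554 0.756
outer loop
vertex -1.768 2.903 -3.401
vertex -2.772 2.719 -3.731
vertex -2.308 2.054 -3.029
endloop
endfacet
facet normal 0.986 -0.128 0.108
outer loop
vertex -1.101 2.561 -4.168
vertex -1.275 1.956 -3.299
vertex -1.228 1.501 -4.269
endloop
endfacet
facet normal 0.182 -0.466 0.866
outer loop
vertex -1.275 1.956 -3.299
vertex -2.308 2.054 -3.029
vertex -1.974 1.187 -3.566
endloop
endfacet
facet normal -0.815 0.042 0.579
outer loop
vertex -2.308 2.054 -3.029
vertex -2.772 2.719 -3.731
vertex -2.899 1.659 -3.832
endloop
endfacet
facet normal -0.627 0.693 -0.356
outer loop
vertex -2.772 2.719 -3.731
vertex -2.026 3.033 -4.434
vertex -2.725 2.264 -4.701
endloop
endfacet
facet normal 0.486 0.588 -0.647
outer loop
vertex -2.026 3.033 -4.434
vertex -1.101 2.561 -4.168
vertex -1.692 2.166 -4.971
endloop
endfacet
facet normal 0.234 -0.956 -0.179
outer loop
vertex -2.232 1.317 -4.599
vertex -1.228 1.501 -4.269
vertex -1.974 1.187 -3.566
endloop
endfacet
facet normal -0.455 -0.891 0.002
outer loop
vertex -2.232 1.317 -4.599
vertex -1.974 1.187 -3.566
vertex -2.899 1.659 -3.832
endloop
endfacet
facet normal -0.764 -0.448 -0.465
outer loop
vertex -2.232 1.317 -4.599
vertex -2.899 1.659 -3.832
vertex -2.725 2.264 -4.701
endloop
endfacet
facet normal -0.267 -0.239 -0.934
outer loop
vertex -2.232 1.317 -4.599
vertex -2.725 2.264 -4.701
vertex -1.692 2.166 -4.971
endloop
endfacet
facet normal 0.350 -0.554 -0.756
outer loop
vertex -2.232 1.317 -4.599
vertex -1.692 2.166 -4.971
vertex -1.228 1.501 -4.269
endloop
endfacet
facet normal 0.627 -0.693 0.356
outer loop
vertex -1.974 1.187 -3.566
vertex -1.228 1.501 -4.269
vertex -1.275 1.956 -3.299
endloop
endfacet
facet normal -0.486 -0.588 0.647
outer loop
vertex -2.899 1.659 -3.832
vertex -1.974 1.187 -3.566
vertex -2.308 2.054 -3.029
endloop
endfacet
facet normal -0.986 0.128 -0.108
outer loop
vertex -2.725 2.264 -4.701
vertex -2.899 1.659 -3.832
vertex -2.772 2.719 -3.731
endloop
endfacet
facet normal -0.182 0.466 -0.866
outer loop
vertex -1.692 2.166 -4.971
vertex -2.725 2.264 -4.701
vertex -2.026 3.033 -4.434
endloop
endfacet
facet normal 0.815 -0.042 -0.579
outer loop
vertex -1.228 1.501 -4.269
vertex -1.692 2.166 -4.971
vertex -1.101 2.561 -4.168
endloop
endfacet

endsolid


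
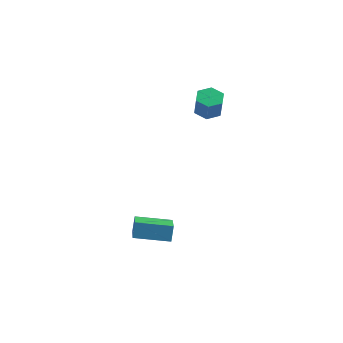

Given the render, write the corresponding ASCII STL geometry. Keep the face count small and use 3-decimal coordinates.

solid 
facet normal -0.203 0.307 -0.930
outer loop
vertex 3.797 2.923 1.181
vertex 3.056 3.053 1.386
vertex 3.586 3.621 1.458
endloop
endfacet
facet normal 0.941 0.324 -0.098
outer loop
vertex 3.797 2.923 1.181
vertex 3.586 3.621 1.458
vertex 4.065 2.517 2.409
endloop
endfacet
facet normal 0.941 0.323 -0.099
outer loop
vertex 4.065 2.517 2.409
vertex 3.586 3.621 1.458
vertex 3.854 3.215 2.685
endloop
endfacet
facet normal 0.204 -0.306 0.930
outer loop
vertex 4.065 2.517 2.409
vertex 3.854 3.215 2.685
vertex 3.324 2.647 2.614
endloop
endfacet
facet normal -0.203 0.307 -0.930
outer loop
vertex 3.586 3.621 1.458
vertex 3.056 3.053 1.386
vertex 2.845 3.751 1.663
endloop
endfacet
facet normal 0.236 0.937 0.258
outer loop
vertex 3.586 3.621 1.458
vertex 2.845 3.751 1.663
vertex 3.854 3.215 2.685
endloop
endfacet
facet normal 0.236 0.937 0.258
outer loop
vertex 3.854 3.215 2.685
vertex 2.845 3.751 1.663
vertex 3.113 3.345 2.891
endloop
endfacet
facet normal 0.205 -0.307 0.929
outer loop
vertex 3.854 3.215 2.685
vertex 3.113 3.345 2.891
vertex 3.324 2.647 2.614
endloop
endfacet
facet normal -0.203 0.307 -0.930
outer loop
vertex 2.845 3.751 1.663
vertex 3.056 3.053 1.386
vertex 2.315 3.183 1.591
endloop
endfacet
facet normal -0.705 0.613 0.357
outer loop
vertex 2.845 3.751 1.663
vertex 2.315 3.183 1.591
vertex 3.113 3.345 2.891
endloop
endfacet
facet normal -0.705 0.613 0.357
outer loop
vertex 3.113 3.345 2.891
vertex 2.315 3.183 1.591
vertex 2.583 2.777 2.819
endloop
endfacet
facet normal 0.203 -0.307 0.930
outer loop
vertex 3.113 3.345 2.891
vertex 2.583 2.777 2.819
vertex 3.324 2.647 2.614
endloop
endfacet
facet normal -0.204 0.306 -0.930
outer loop
vertex 2.315 3.183 1.591
vertex 3.056 3.053 1.386
vertex 2.526 2.485 1.315
endloop
endfacet
facet normal -0.941 -0.323 0.098
outer loop
vertex 2.315 3.183 1.591
vertex 2.526 2.485 1.315
vertex 2.583 2.777 2.819
endloop
endfacet
facet normal -0.941 -0.324 0.098
outer loop
vertex 2.583 2.777 2.819
vertex 2.526 2.485 1.315
vertex 2.794 2.079 2.542
endloop
endfacet
facet normal 0.203 -0.307 0.930
outer loop
vertex 2.583 2.777 2.819
vertex 2.794 2.079 2.542
vertex 3.324 2.647 2.614
endloop
endfacet
facet normal -0.205 0.307 -0.929
outer loop
vertex 2.526 2.485 1.315
vertex 3.056 3.053 1.386
vertex 3.267 2.355 1.109
endloop
endfacet
facet normal -0.236 -0.937 -0.258
outer loop
vertex 2.526 2.485 1.315
vertex 3.267 2.355 1.109
vertex 2.794 2.079 2.542
endloop
endfacet
facet normal -0.236 -0.937 -0.258
outer loop
vertex 2.794 2.079 2.542
vertex 3.267 2.355 1.109
vertex 3.535 1.949 2.337
endloop
endfacet
facet normal 0.203 -0.307 0.930
outer loop
vertex 2.794 2.079 2.542
vertex 3.535 1.949 2.337
vertex 3.324 2.647 2.614
endloop
endfacet
facet normal -0.203 0.307 -0.930
outer loop
vertex 3.267 2.355 1.109
vertex 3.056 3.053 1.386
vertex 3.797 2.923 1.181
endloop
endfacet
facet normal 0.705 -0.613 -0.357
outer loop
vertex 3.267 2.355 1.109
vertex 3.797 2.923 1.181
vertex 3.535 1.949 2.337
endloop
endfacet
facet normal 0.705 -0.613 -0.357
outer loop
vertex 3.535 1.949 2.337
vertex 3.797 2.923 1.181
vertex 4.065 2.517 2.409
endloop
endfacet
facet normal 0.203 -0.307 0.930
outer loop
vertex 3.535 1.949 2.337
vertex 4.065 2.517 2.409
vertex 3.324 2.647 2.614
endloop
endfacet
facet normal -0.917 -0.378 0.125
outer loop
vertex 2.313 -4.293 -2.786
vertex 1.518 -2.652 -3.654
vertex 2.37 -4.71 -3.626
endloop
endfacet
facet normal 0.394 -0.812 0.430
outer loop
vertex 4.122 -3.988 -3.866
vertex 2.313 -4.293 -2.786
vertex 2.37 -4.71 -3.626
endloop
endfacet
facet normal -0.917 -0.378 0.125
outer loop
vertex 2.37 -4.71 -3.626
vertex 1.518 -2.652 -3.654
vertex 1.575 -3.069 -4.494
endloop
endfacet
facet normal 0.060 -0.444 -0.894
outer loop
vertex 1.575 -3.069 -4.494
vertex 4.122 -3.988 -3.866
vertex 2.37 -4.71 -3.626
endloop
endfacet
facet normal -0.060 0.444 0.894
outer loop
vertex 2.313 -4.293 -2.786
vertex 3.27 -1.93 -3.894
vertex 1.518 -2.652 -3.654
endloop
endfacet
facet normal 0.394 -0.812 0.430
outer loop
vertex 4.065 -3.571 -3.026
vertex 2.313 -4.293 -2.786
vertex 4.122 -3.988 -3.866
endloop
endfacet
facet normal -0.060 0.444 0.894
outer loop
vertex 4.065 -3.571 -3.026
vertex 3.27 -1.93 -3.894
vertex 2.313 -4.293 -2.786
endloop
endfacet
facet normal -0.394 0.812 -0.430
outer loop
vertex 1.518 -2.652 -3.654
vertex 3.27 -1.93 -3.894
vertex 1.575 -3.069 -4.494
endloop
endfacet
facet normal 0.060 -0.444 -0.894
outer loop
vertex 3.327 -2.347 -4.734
vertex 4.122 -3.988 -3.866
vertex 1.575 -3.069 -4.494
endloop
endfacet
facet normal -0.394 0.812 -0.430
outer loop
vertex 1.575 -3.069 -4.494
vertex 3.27 -1.93 -3.894
vertex 3.327 -2.347 -4.734
endloop
endfacet
facet normal 0.917 0.378 -0.125
outer loop
vertex 3.327 -2.347 -4.734
vertex 4.065 -3.571 -3.026
vertex 4.122 -3.988 -3.866
endloop
endfacet
facet normal 0.917 0.378 -0.125
outer loop
vertex 3.27 -1.93 -3.894
vertex 4.065 -3.571 -3.026
vertex 3.327 -2.347 -4.734
endloop
endfacet

endsolid


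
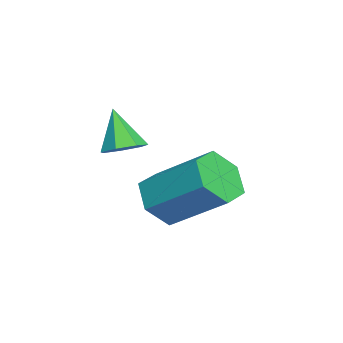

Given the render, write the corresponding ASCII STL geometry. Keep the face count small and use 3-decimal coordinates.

solid 
facet normal -0.314 -0.761 -0.567
outer loop
vertex 1.444 2.403 -0.014
vertex 0.572 2.755 -0.003
vertex 1.174 3.01 -0.679
endloop
endfacet
facet normal 0.905 -0.059 -0.421
outer loop
vertex 1.444 2.403 -0.014
vertex 1.174 3.01 -0.679
vertex 2.099 3.994 1.173
endloop
endfacet
facet normal 0.905 -0.059 -0.421
outer loop
vertex 2.099 3.994 1.173
vertex 1.174 3.01 -0.679
vertex 1.829 4.601 0.508
endloop
endfacet
facet normal 0.313 0.761 0.568
outer loop
vertex 2.099 3.994 1.173
vertex 1.829 4.601 0.508
vertex 1.228 4.345 1.183
endloop
endfacet
facet normal -0.314 -0.761 -0.567
outer loop
vertex 1.174 3.01 -0.679
vertex 0.572 2.755 -0.003
vertex 0.302 3.362 -0.668
endloop
endfacet
facet normal 0.204 0.530 -0.823
outer loop
vertex 1.174 3.01 -0.679
vertex 0.302 3.362 -0.668
vertex 1.829 4.601 0.508
endloop
endfacet
facet normal 0.204 0.530 -0.823
outer loop
vertex 1.829 4.601 0.508
vertex 0.302 3.362 -0.668
vertex 0.957 4.953 0.518
endloop
endfacet
facet normal 0.314 0.761 0.568
outer loop
vertex 1.829 4.601 0.508
vertex 0.957 4.953 0.518
vertex 1.228 4.345 1.183
endloop
endfacet
facet normal -0.313 -0.761 -0.568
outer loop
vertex 0.302 3.362 -0.668
vertex 0.572 2.755 -0.003
vertex -0.299 3.106 0.007
endloop
endfacet
facet normal -0.702 0.588 -0.402
outer loop
vertex 0.302 3.362 -0.668
vertex -0.299 3.106 0.007
vertex 0.957 4.953 0.518
endloop
endfacet
facet normal -0.702 0.588 -0.401
outer loop
vertex 0.957 4.953 0.518
vertex -0.299 3.106 0.007
vertex 0.356 4.697 1.194
endloop
endfacet
facet normal 0.314 0.761 0.568
outer loop
vertex 0.957 4.953 0.518
vertex 0.356 4.697 1.194
vertex 1.228 4.345 1.183
endloop
endfacet
facet normal -0.313 -0.761 -0.568
outer loop
vertex -0.299 3.106 0.007
vertex 0.572 2.755 -0.003
vertex -0.029 2.499 0.672
endloop
endfacet
facet normal -0.905 0.059 0.421
outer loop
vertex -0.299 3.106 0.007
vertex -0.029 2.499 0.672
vertex 0.356 4.697 1.194
endloop
endfacet
facet normal -0.905 0.059 0.421
outer loop
vertex 0.356 4.697 1.194
vertex -0.029 2.499 0.672
vertex 0.626 4.09 1.859
endloop
endfacet
facet normal 0.314 0.761 0.567
outer loop
vertex 0.356 4.697 1.194
vertex 0.626 4.09 1.859
vertex 1.228 4.345 1.183
endloop
endfacet
facet normal -0.314 -0.761 -0.568
outer loop
vertex -0.029 2.499 0.672
vertex 0.572 2.755 -0.003
vertex 0.843 2.147 0.662
endloop
endfacet
facet normal -0.204 -0.530 0.823
outer loop
vertex -0.029 2.499 0.672
vertex 0.843 2.147 0.662
vertex 0.626 4.09 1.859
endloop
endfacet
facet normal -0.204 -0.530 0.823
outer loop
vertex 0.626 4.09 1.859
vertex 0.843 2.147 0.662
vertex 1.498 3.738 1.848
endloop
endfacet
facet normal 0.314 0.761 0.567
outer loop
vertex 0.626 4.09 1.859
vertex 1.498 3.738 1.848
vertex 1.228 4.345 1.183
endloop
endfacet
facet normal -0.314 -0.761 -0.568
outer loop
vertex 0.843 2.147 0.662
vertex 0.572 2.755 -0.003
vertex 1.444 2.403 -0.014
endloop
endfacet
facet normal 0.702 -0.588 0.401
outer loop
vertex 0.843 2.147 0.662
vertex 1.444 2.403 -0.014
vertex 1.498 3.738 1.848
endloop
endfacet
facet normal 0.702 -0.588 0.402
outer loop
vertex 1.498 3.738 1.848
vertex 1.444 2.403 -0.014
vertex 2.099 3.994 1.173
endloop
endfacet
facet normal 0.313 0.761 0.568
outer loop
vertex 1.498 3.738 1.848
vertex 2.099 3.994 1.173
vertex 1.228 4.345 1.183
endloop
endfacet
facet normal 0.383 0.265 -0.885
outer loop
vertex 2.799 1.871 2.669
vertex 2.219 1.989 2.453
vertex 2.617 2.381 2.743
endloop
endfacet
facet normal 0.645 0.121 0.754
outer loop
vertex 2.799 1.871 2.669
vertex 2.617 2.381 2.743
vertex 1.701 1.631 3.647
endloop
endfacet
facet normal 0.384 0.264 -0.885
outer loop
vertex 2.617 2.381 2.743
vertex 2.219 1.989 2.453
vertex 2.135 2.596 2.598
endloop
endfacet
facet normal 0.107 0.709 0.697
outer loop
vertex 2.617 2.381 2.743
vertex 2.135 2.596 2.598
vertex 1.701 1.631 3.647
endloop
endfacet
facet normal 0.383 0.264 -0.885
outer loop
vertex 2.135 2.596 2.598
vertex 2.219 1.989 2.453
vertex 1.716 2.353 2.344
endloop
endfacet
facet normal -0.624 0.686 0.373
outer loop
vertex 2.135 2.596 2.598
vertex 1.716 2.353 2.344
vertex 1.701 1.631 3.647
endloop
endfacet
facet normal 0.383 0.265 -0.885
outer loop
vertex 1.716 2.353 2.344
vertex 2.219 1.989 2.453
vertex 1.676 1.836 2.172
endloop
endfacet
facet normal -0.997 0.068 0.026
outer loop
vertex 1.716 2.353 2.344
vertex 1.676 1.836 2.172
vertex 1.701 1.631 3.647
endloop
endfacet
facet normal 0.383 0.265 -0.885
outer loop
vertex 1.676 1.836 2.172
vertex 2.219 1.989 2.453
vertex 2.044 1.434 2.211
endloop
endfacet
facet normal -0.731 -0.677 -0.082
outer loop
vertex 1.676 1.836 2.172
vertex 2.044 1.434 2.211
vertex 1.701 1.631 3.647
endloop
endfacet
facet normal 0.383 0.265 -0.885
outer loop
vertex 2.044 1.434 2.211
vertex 2.219 1.989 2.453
vertex 2.544 1.449 2.432
endloop
endfacet
facet normal -0.027 -0.991 0.129
outer loop
vertex 2.044 1.434 2.211
vertex 2.544 1.449 2.432
vertex 1.701 1.631 3.647
endloop
endfacet
facet normal 0.383 0.265 -0.885
outer loop
vertex 2.544 1.449 2.432
vertex 2.219 1.989 2.453
vertex 2.799 1.871 2.669
endloop
endfacet
facet normal 0.586 -0.636 0.502
outer loop
vertex 2.544 1.449 2.432
vertex 2.799 1.871 2.669
vertex 1.701 1.631 3.647
endloop
endfacet

endsolid


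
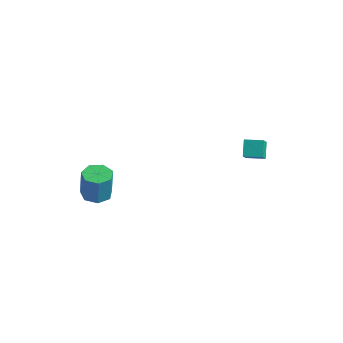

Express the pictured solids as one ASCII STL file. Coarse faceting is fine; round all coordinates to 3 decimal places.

solid 
facet normal -0.430 0.638 0.639
outer loop
vertex 2.48 3.707 0.803
vertex 3.443 4.222 0.936
vertex 2.265 4.3 0.066
endloop
endfacet
facet normal -0.876 -0.468 -0.121
outer loop
vertex 2.737 3.598 -0.636
vertex 2.48 3.707 0.803
vertex 2.265 4.3 0.066
endloop
endfacet
facet normal -0.430 0.638 0.639
outer loop
vertex 2.265 4.3 0.066
vertex 3.443 4.222 0.936
vertex 3.227 4.815 0.199
endloop
endfacet
facet normal -0.222 0.611 -0.760
outer loop
vertex 3.227 4.815 0.199
vertex 2.737 3.598 -0.636
vertex 2.265 4.3 0.066
endloop
endfacet
facet normal 0.222 -0.611 0.760
outer loop
vertex 2.48 3.707 0.803
vertex 3.915 3.52 0.234
vertex 3.443 4.222 0.936
endloop
endfacet
facet normal -0.875 -0.469 -0.121
outer loop
vertex 2.953 3.005 0.101
vertex 2.48 3.707 0.803
vertex 2.737 3.598 -0.636
endloop
endfacet
facet normal 0.222 -0.611 0.760
outer loop
vertex 2.953 3.005 0.101
vertex 3.915 3.52 0.234
vertex 2.48 3.707 0.803
endloop
endfacet
facet normal 0.875 0.468 0.120
outer loop
vertex 3.443 4.222 0.936
vertex 3.915 3.52 0.234
vertex 3.227 4.815 0.199
endloop
endfacet
facet normal -0.222 0.611 -0.760
outer loop
vertex 3.7 4.113 -0.503
vertex 2.737 3.598 -0.636
vertex 3.227 4.815 0.199
endloop
endfacet
facet normal 0.875 0.468 0.121
outer loop
vertex 3.227 4.815 0.199
vertex 3.915 3.52 0.234
vertex 3.7 4.113 -0.503
endloop
endfacet
facet normal 0.429 -0.638 -0.639
outer loop
vertex 3.7 4.113 -0.503
vertex 2.953 3.005 0.101
vertex 2.737 3.598 -0.636
endloop
endfacet
facet normal 0.430 -0.638 -0.639
outer loop
vertex 3.915 3.52 0.234
vertex 2.953 3.005 0.101
vertex 3.7 4.113 -0.503
endloop
endfacet
facet normal -0.024 -0.050 -0.998
outer loop
vertex -1.643 -2.743 -1.438
vertex -2.101 -3.504 -1.389
vertex -2.412 -2.671 -1.423
endloop
endfacet
facet normal 0.092 0.994 -0.053
outer loop
vertex -1.643 -2.743 -1.438
vertex -2.412 -2.671 -1.423
vertex -1.6 -2.655 0.299
endloop
endfacet
facet normal 0.092 0.994 -0.053
outer loop
vertex -1.6 -2.655 0.299
vertex -2.412 -2.671 -1.423
vertex -2.369 -2.583 0.314
endloop
endfacet
facet normal 0.024 0.051 0.998
outer loop
vertex -1.6 -2.655 0.299
vertex -2.369 -2.583 0.314
vertex -2.059 -3.416 0.349
endloop
endfacet
facet normal -0.025 -0.050 -0.998
outer loop
vertex -2.412 -2.671 -1.423
vertex -2.101 -3.504 -1.389
vertex -2.947 -3.226 -1.382
endloop
endfacet
facet normal -0.720 0.693 -0.017
outer loop
vertex -2.412 -2.671 -1.423
vertex -2.947 -3.226 -1.382
vertex -2.369 -2.583 0.314
endloop
endfacet
facet normal -0.720 0.693 -0.017
outer loop
vertex -2.369 -2.583 0.314
vertex -2.947 -3.226 -1.382
vertex -2.904 -3.138 0.355
endloop
endfacet
facet normal 0.024 0.051 0.998
outer loop
vertex -2.369 -2.583 0.314
vertex -2.904 -3.138 0.355
vertex -2.059 -3.416 0.349
endloop
endfacet
facet normal -0.025 -0.050 -0.998
outer loop
vertex -2.947 -3.226 -1.382
vertex -2.101 -3.504 -1.389
vertex -2.845 -3.991 -1.346
endloop
endfacet
facet normal -0.991 -0.131 0.031
outer loop
vertex -2.947 -3.226 -1.382
vertex -2.845 -3.991 -1.346
vertex -2.904 -3.138 0.355
endloop
endfacet
facet normal -0.991 -0.131 0.031
outer loop
vertex -2.904 -3.138 0.355
vertex -2.845 -3.991 -1.346
vertex -2.802 -3.903 0.392
endloop
endfacet
facet normal 0.024 0.051 0.998
outer loop
vertex -2.904 -3.138 0.355
vertex -2.802 -3.903 0.392
vertex -2.059 -3.416 0.349
endloop
endfacet
facet normal -0.024 -0.051 -0.998
outer loop
vertex -2.845 -3.991 -1.346
vertex -2.101 -3.504 -1.389
vertex -2.183 -4.389 -1.342
endloop
endfacet
facet normal -0.515 -0.856 0.056
outer loop
vertex -2.845 -3.991 -1.346
vertex -2.183 -4.389 -1.342
vertex -2.802 -3.903 0.392
endloop
endfacet
facet normal -0.515 -0.855 0.056
outer loop
vertex -2.802 -3.903 0.392
vertex -2.183 -4.389 -1.342
vertex -2.141 -4.301 0.395
endloop
endfacet
facet normal 0.025 0.050 0.998
outer loop
vertex -2.802 -3.903 0.392
vertex -2.141 -4.301 0.395
vertex -2.059 -3.416 0.349
endloop
endfacet
facet normal -0.024 -0.051 -0.998
outer loop
vertex -2.183 -4.389 -1.342
vertex -2.101 -3.504 -1.389
vertex -1.46 -4.121 -1.373
endloop
endfacet
facet normal 0.349 -0.936 0.039
outer loop
vertex -2.183 -4.389 -1.342
vertex -1.46 -4.121 -1.373
vertex -2.141 -4.301 0.395
endloop
endfacet
facet normal 0.348 -0.937 0.039
outer loop
vertex -2.141 -4.301 0.395
vertex -1.46 -4.121 -1.373
vertex -1.417 -4.033 0.364
endloop
endfacet
facet normal 0.024 0.050 0.998
outer loop
vertex -2.141 -4.301 0.395
vertex -1.417 -4.033 0.364
vertex -2.059 -3.416 0.349
endloop
endfacet
facet normal -0.024 -0.051 -0.998
outer loop
vertex -1.46 -4.121 -1.373
vertex -2.101 -3.504 -1.389
vertex -1.219 -3.388 -1.416
endloop
endfacet
facet normal 0.950 -0.313 -0.008
outer loop
vertex -1.46 -4.121 -1.373
vertex -1.219 -3.388 -1.416
vertex -1.417 -4.033 0.364
endloop
endfacet
facet normal 0.950 -0.312 -0.007
outer loop
vertex -1.417 -4.033 0.364
vertex -1.219 -3.388 -1.416
vertex -1.177 -3.3 0.321
endloop
endfacet
facet normal 0.025 0.050 0.998
outer loop
vertex -1.417 -4.033 0.364
vertex -1.177 -3.3 0.321
vertex -2.059 -3.416 0.349
endloop
endfacet
facet normal -0.024 -0.050 -0.998
outer loop
vertex -1.219 -3.388 -1.416
vertex -2.101 -3.504 -1.389
vertex -1.643 -2.743 -1.438
endloop
endfacet
facet normal 0.835 0.548 -0.048
outer loop
vertex -1.219 -3.388 -1.416
vertex -1.643 -2.743 -1.438
vertex -1.177 -3.3 0.321
endloop
endfacet
facet normal 0.836 0.547 -0.048
outer loop
vertex -1.177 -3.3 0.321
vertex -1.643 -2.743 -1.438
vertex -1.6 -2.655 0.299
endloop
endfacet
facet normal 0.025 0.050 0.998
outer loop
vertex -1.177 -3.3 0.321
vertex -1.6 -2.655 0.299
vertex -2.059 -3.416 0.349
endloop
endfacet

endsolid


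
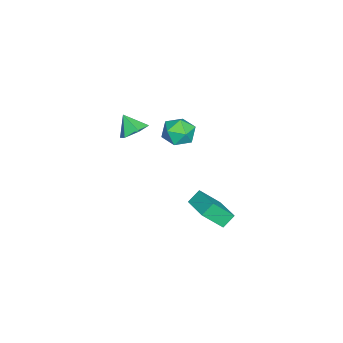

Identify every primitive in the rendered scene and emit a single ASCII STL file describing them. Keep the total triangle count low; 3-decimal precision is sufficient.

solid 
facet normal -0.762 -0.610 -0.218
outer loop
vertex -2.508 2.362 -3.557
vertex -3.05 2.82 -2.941
vertex -2.989 3.387 -4.743
endloop
endfacet
facet normal 0.576 -0.488 -0.656
outer loop
vertex -1.57 4.52 -4.339
vertex -2.508 2.362 -3.557
vertex -2.989 3.387 -4.743
endloop
endfacet
facet normal -0.762 -0.610 -0.218
outer loop
vertex -2.989 3.387 -4.743
vertex -3.05 2.82 -2.941
vertex -3.531 3.845 -4.127
endloop
endfacet
facet normal -0.293 0.625 -0.723
outer loop
vertex -3.531 3.845 -4.127
vertex -1.57 4.52 -4.339
vertex -2.989 3.387 -4.743
endloop
endfacet
facet normal 0.293 -0.625 0.723
outer loop
vertex -2.508 2.362 -3.557
vertex -1.631 3.953 -2.537
vertex -3.05 2.82 -2.941
endloop
endfacet
facet normal 0.576 -0.488 -0.656
outer loop
vertex -1.089 3.495 -3.153
vertex -2.508 2.362 -3.557
vertex -1.57 4.52 -4.339
endloop
endfacet
facet normal 0.293 -0.625 0.723
outer loop
vertex -1.089 3.495 -3.153
vertex -1.631 3.953 -2.537
vertex -2.508 2.362 -3.557
endloop
endfacet
facet normal -0.576 0.488 0.656
outer loop
vertex -3.05 2.82 -2.941
vertex -1.631 3.953 -2.537
vertex -3.531 3.845 -4.127
endloop
endfacet
facet normal -0.293 0.625 -0.723
outer loop
vertex -2.112 4.978 -3.723
vertex -1.57 4.52 -4.339
vertex -3.531 3.845 -4.127
endloop
endfacet
facet normal -0.576 0.488 0.656
outer loop
vertex -3.531 3.845 -4.127
vertex -1.631 3.953 -2.537
vertex -2.112 4.978 -3.723
endloop
endfacet
facet normal 0.762 0.610 0.218
outer loop
vertex -2.112 4.978 -3.723
vertex -1.089 3.495 -3.153
vertex -1.57 4.52 -4.339
endloop
endfacet
facet normal 0.762 0.610 0.218
outer loop
vertex -1.631 3.953 -2.537
vertex -1.089 3.495 -3.153
vertex -2.112 4.978 -3.723
endloop
endfacet
facet normal 0.291 0.589 -0.754
outer loop
vertex -1.921 -0.864 1.448
vertex -2.74 -0.588 1.347
vertex -2.202 -0.166 1.885
endloop
endfacet
facet normal 0.615 -0.226 0.756
outer loop
vertex -1.921 -0.864 1.448
vertex -2.202 -0.166 1.885
vertex -3.1 -1.312 2.273
endloop
endfacet
facet normal 0.291 0.589 -0.754
outer loop
vertex -2.202 -0.166 1.885
vertex -2.74 -0.588 1.347
vertex -3.021 0.11 1.784
endloop
endfacet
facet normal -0.007 0.326 0.946
outer loop
vertex -2.202 -0.166 1.885
vertex -3.021 0.11 1.784
vertex -3.1 -1.312 2.273
endloop
endfacet
facet normal 0.293 0.589 -0.753
outer loop
vertex -3.021 0.11 1.784
vertex -2.74 -0.588 1.347
vertex -3.559 -0.311 1.245
endloop
endfacet
facet normal -0.775 0.244 0.583
outer loop
vertex -3.021 0.11 1.784
vertex -3.559 -0.311 1.245
vertex -3.1 -1.312 2.273
endloop
endfacet
facet normal 0.293 0.589 -0.753
outer loop
vertex -3.559 -0.311 1.245
vertex -2.74 -0.588 1.347
vertex -3.278 -1.009 0.808
endloop
endfacet
facet normal -0.920 -0.390 0.031
outer loop
vertex -3.559 -0.311 1.245
vertex -3.278 -1.009 0.808
vertex -3.1 -1.312 2.273
endloop
endfacet
facet normal 0.293 0.589 -0.753
outer loop
vertex -3.278 -1.009 0.808
vertex -2.74 -0.588 1.347
vertex -2.459 -1.286 0.91
endloop
endfacet
facet normal -0.299 -0.941 -0.158
outer loop
vertex -3.278 -1.009 0.808
vertex -2.459 -1.286 0.91
vertex -3.1 -1.312 2.273
endloop
endfacet
facet normal 0.291 0.589 -0.754
outer loop
vertex -2.459 -1.286 0.91
vertex -2.74 -0.588 1.347
vertex -1.921 -0.864 1.448
endloop
endfacet
facet normal 0.469 -0.859 0.204
outer loop
vertex -2.459 -1.286 0.91
vertex -1.921 -0.864 1.448
vertex -3.1 -1.312 2.273
endloop
endfacet
facet normal -0.966 -0.083 -0.246
outer loop
vertex -2.116 2.538 2.486
vertex -2.056 1.577 2.576
vertex -2.297 2.121 3.339
endloop
endfacet
facet normal -0.839 0.537 0.084
outer loop
vertex -2.116 2.538 2.486
vertex -2.297 2.121 3.339
vertex -1.779 2.937 3.3
endloop
endfacet
facet normal -0.348 0.891 -0.292
outer loop
vertex -2.116 2.538 2.486
vertex -1.779 2.937 3.3
vertex -1.218 2.898 2.513
endloop
endfacet
facet normal -0.170 0.489 -0.855
outer loop
vertex -2.116 2.538 2.486
vertex -1.218 2.898 2.513
vertex -1.389 2.057 2.066
endloop
endfacet
facet normal -0.552 -0.112 -0.827
outer loop
vertex -2.116 2.538 2.486
vertex -1.389 2.057 2.066
vertex -2.056 1.577 2.576
endloop
endfacet
facet normal -0.564 0.393 0.726
outer loop
vertex -1.779 2.937 3.3
vertex -2.297 2.121 3.339
vertex -1.511 2.223 3.894
endloop
endfacet
facet normal -0.768 -0.611 0.193
outer loop
vertex -2.297 2.121 3.339
vertex -2.056 1.577 2.576
vertex -1.682 1.382 3.447
endloop
endfacet
facet normal -0.098 -0.658 -0.747
outer loop
vertex -2.056 1.577 2.576
vertex -1.389 2.057 2.066
vertex -1.121 1.343 2.66
endloop
endfacet
facet normal 0.519 0.316 -0.794
outer loop
vertex -1.389 2.057 2.066
vertex -1.218 2.898 2.513
vertex -0.603 2.159 2.621
endloop
endfacet
facet normal 0.231 0.966 0.117
outer loop
vertex -1.218 2.898 2.513
vertex -1.779 2.937 3.3
vertex -0.844 2.703 3.384
endloop
endfacet
facet normal 0.170 -0.489 0.855
outer loop
vertex -0.784 1.742 3.474
vertex -1.511 2.223 3.894
vertex -1.682 1.382 3.447
endloop
endfacet
facet normal 0.348 -0.891 0.292
outer loop
vertex -0.784 1.742 3.474
vertex -1.682 1.382 3.447
vertex -1.121 1.343 2.66
endloop
endfacet
facet normal 0.839 -0.537 -0.084
outer loop
vertex -0.784 1.742 3.474
vertex -1.121 1.343 2.66
vertex -0.603 2.159 2.621
endloop
endfacet
facet normal 0.966 0.083 0.246
outer loop
vertex -0.784 1.742 3.474
vertex -0.603 2.159 2.621
vertex -0.844 2.703 3.384
endloop
endfacet
facet normal 0.552 0.112 0.827
outer loop
vertex -0.784 1.742 3.474
vertex -0.844 2.703 3.384
vertex -1.511 2.223 3.894
endloop
endfacet
facet normal -0.519 -0.316 0.794
outer loop
vertex -1.682 1.382 3.447
vertex -1.511 2.223 3.894
vertex -2.297 2.121 3.339
endloop
endfacet
facet normal -0.231 -0.966 -0.117
outer loop
vertex -1.121 1.343 2.66
vertex -1.682 1.382 3.447
vertex -2.056 1.577 2.576
endloop
endfacet
facet normal 0.564 -0.393 -0.726
outer loop
vertex -0.603 2.159 2.621
vertex -1.121 1.343 2.66
vertex -1.389 2.057 2.066
endloop
endfacet
facet normal 0.768 0.611 -0.193
outer loop
vertex -0.844 2.703 3.384
vertex -0.603 2.159 2.621
vertex -1.218 2.898 2.513
endloop
endfacet
facet normal 0.098 0.658 0.747
outer loop
vertex -1.511 2.223 3.894
vertex -0.844 2.703 3.384
vertex -1.779 2.937 3.3
endloop
endfacet

endsolid


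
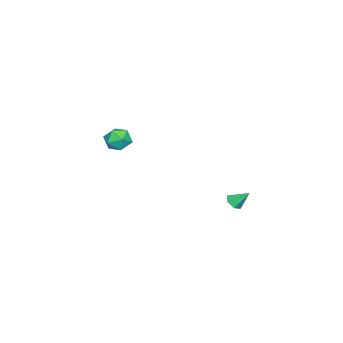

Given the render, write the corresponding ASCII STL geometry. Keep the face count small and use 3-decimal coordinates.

solid 
facet normal -0.266 -0.100 0.959
outer loop
vertex 0.883 -3.256 -0.42
vertex 0.659 -4.043 -0.564
vertex 1.437 -3.869 -0.33
endloop
endfacet
facet normal 0.266 0.371 0.890
outer loop
vertex 0.883 -3.256 -0.42
vertex 1.437 -3.869 -0.33
vertex 1.661 -3.157 -0.694
endloop
endfacet
facet normal 0.046 0.890 0.453
outer loop
vertex 0.883 -3.256 -0.42
vertex 1.661 -3.157 -0.694
vertex 1.022 -2.89 -1.153
endloop
endfacet
facet normal -0.623 0.741 0.252
outer loop
vertex 0.883 -3.256 -0.42
vertex 1.022 -2.89 -1.153
vertex 0.403 -3.438 -1.073
endloop
endfacet
facet normal -0.816 0.129 0.564
outer loop
vertex 0.883 -3.256 -0.42
vertex 0.403 -3.438 -1.073
vertex 0.659 -4.043 -0.564
endloop
endfacet
facet normal 0.816 0.039 0.577
outer loop
vertex 1.661 -3.157 -0.694
vertex 1.437 -3.869 -0.33
vertex 1.917 -3.882 -1.007
endloop
endfacet
facet normal -0.046 -0.723 0.690
outer loop
vertex 1.437 -3.869 -0.33
vertex 0.659 -4.043 -0.564
vertex 1.298 -4.43 -0.927
endloop
endfacet
facet normal -0.935 -0.352 0.051
outer loop
vertex 0.659 -4.043 -0.564
vertex 0.403 -3.438 -1.073
vertex 0.659 -4.163 -1.386
endloop
endfacet
facet normal -0.623 0.637 -0.454
outer loop
vertex 0.403 -3.438 -1.073
vertex 1.022 -2.89 -1.153
vertex 0.883 -3.451 -1.75
endloop
endfacet
facet normal 0.459 0.879 -0.128
outer loop
vertex 1.022 -2.89 -1.153
vertex 1.661 -3.157 -0.694
vertex 1.661 -3.277 -1.516
endloop
endfacet
facet normal 0.623 -0.741 -0.252
outer loop
vertex 1.437 -4.064 -1.66
vertex 1.917 -3.882 -1.007
vertex 1.298 -4.43 -0.927
endloop
endfacet
facet normal -0.046 -0.890 -0.453
outer loop
vertex 1.437 -4.064 -1.66
vertex 1.298 -4.43 -0.927
vertex 0.659 -4.163 -1.386
endloop
endfacet
facet normal -0.266 -0.371 -0.890
outer loop
vertex 1.437 -4.064 -1.66
vertex 0.659 -4.163 -1.386
vertex 0.883 -3.451 -1.75
endloop
endfacet
facet normal 0.266 0.100 -0.959
outer loop
vertex 1.437 -4.064 -1.66
vertex 0.883 -3.451 -1.75
vertex 1.661 -3.277 -1.516
endloop
endfacet
facet normal 0.816 -0.129 -0.564
outer loop
vertex 1.437 -4.064 -1.66
vertex 1.661 -3.277 -1.516
vertex 1.917 -3.882 -1.007
endloop
endfacet
facet normal 0.623 -0.637 0.454
outer loop
vertex 1.298 -4.43 -0.927
vertex 1.917 -3.882 -1.007
vertex 1.437 -3.869 -0.33
endloop
endfacet
facet normal -0.459 -0.879 0.128
outer loop
vertex 0.659 -4.163 -1.386
vertex 1.298 -4.43 -0.927
vertex 0.659 -4.043 -0.564
endloop
endfacet
facet normal -0.816 -0.039 -0.577
outer loop
vertex 0.883 -3.451 -1.75
vertex 0.659 -4.163 -1.386
vertex 0.403 -3.438 -1.073
endloop
endfacet
facet normal 0.046 0.723 -0.690
outer loop
vertex 1.661 -3.277 -1.516
vertex 0.883 -3.451 -1.75
vertex 1.022 -2.89 -1.153
endloop
endfacet
facet normal 0.935 0.352 -0.051
outer loop
vertex 1.917 -3.882 -1.007
vertex 1.661 -3.277 -1.516
vertex 1.661 -3.157 -0.694
endloop
endfacet
facet normal 0.090 -0.710 -0.699
outer loop
vertex 3.007 3.516 -3.596
vertex 2.539 3.314 -3.451
vertex 2.562 3.687 -3.827
endloop
endfacet
facet normal 0.458 0.853 -0.250
outer loop
vertex 3.007 3.516 -3.596
vertex 2.562 3.687 -3.827
vertex 2.441 4.086 -2.689
endloop
endfacet
facet normal 0.091 -0.710 -0.698
outer loop
vertex 2.562 3.687 -3.827
vertex 2.539 3.314 -3.451
vertex 2.094 3.484 -3.682
endloop
endfacet
facet normal -0.461 0.821 -0.337
outer loop
vertex 2.562 3.687 -3.827
vertex 2.094 3.484 -3.682
vertex 2.441 4.086 -2.689
endloop
endfacet
facet normal 0.092 -0.710 -0.699
outer loop
vertex 2.094 3.484 -3.682
vertex 2.539 3.314 -3.451
vertex 2.072 3.111 -3.306
endloop
endfacet
facet normal -0.952 0.243 0.185
outer loop
vertex 2.094 3.484 -3.682
vertex 2.072 3.111 -3.306
vertex 2.441 4.086 -2.689
endloop
endfacet
facet normal 0.091 -0.709 -0.700
outer loop
vertex 2.072 3.111 -3.306
vertex 2.539 3.314 -3.451
vertex 2.517 2.94 -3.075
endloop
endfacet
facet normal -0.528 -0.302 0.794
outer loop
vertex 2.072 3.111 -3.306
vertex 2.517 2.94 -3.075
vertex 2.441 4.086 -2.689
endloop
endfacet
facet normal 0.091 -0.709 -0.700
outer loop
vertex 2.517 2.94 -3.075
vertex 2.539 3.314 -3.451
vertex 2.985 3.143 -3.22
endloop
endfacet
facet normal 0.390 -0.271 0.880
outer loop
vertex 2.517 2.94 -3.075
vertex 2.985 3.143 -3.22
vertex 2.441 4.086 -2.689
endloop
endfacet
facet normal 0.090 -0.710 -0.699
outer loop
vertex 2.985 3.143 -3.22
vertex 2.539 3.314 -3.451
vertex 3.007 3.516 -3.596
endloop
endfacet
facet normal 0.882 0.308 0.357
outer loop
vertex 2.985 3.143 -3.22
vertex 3.007 3.516 -3.596
vertex 2.441 4.086 -2.689
endloop
endfacet

endsolid


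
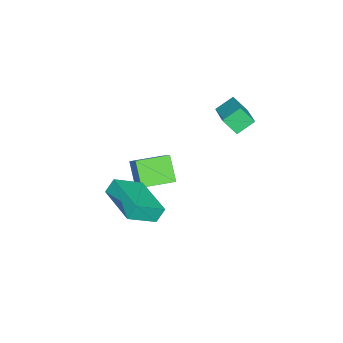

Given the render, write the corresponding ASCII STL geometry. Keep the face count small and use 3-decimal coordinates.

solid 
facet normal -0.620 -0.415 -0.665
outer loop
vertex -2.692 -2.464 -3.364
vertex -3.59 -1.19 -3.321
vertex -1.936 -1.896 -4.423
endloop
endfacet
facet normal 0.576 -0.817 -0.027
outer loop
vertex -0.85 -1.17 -3.259
vertex -2.692 -2.464 -3.364
vertex -1.936 -1.896 -4.423
endloop
endfacet
facet normal -0.620 -0.415 -0.666
outer loop
vertex -1.936 -1.896 -4.423
vertex -3.59 -1.19 -3.321
vertex -2.834 -0.621 -4.38
endloop
endfacet
facet normal 0.532 0.400 -0.746
outer loop
vertex -2.834 -0.621 -4.38
vertex -0.85 -1.17 -3.259
vertex -1.936 -1.896 -4.423
endloop
endfacet
facet normal -0.532 -0.400 0.746
outer loop
vertex -2.692 -2.464 -3.364
vertex -2.504 -0.464 -2.157
vertex -3.59 -1.19 -3.321
endloop
endfacet
facet normal 0.576 -0.817 -0.028
outer loop
vertex -1.606 -1.739 -2.2
vertex -2.692 -2.464 -3.364
vertex -0.85 -1.17 -3.259
endloop
endfacet
facet normal -0.532 -0.400 0.746
outer loop
vertex -1.606 -1.739 -2.2
vertex -2.504 -0.464 -2.157
vertex -2.692 -2.464 -3.364
endloop
endfacet
facet normal -0.576 0.817 0.028
outer loop
vertex -3.59 -1.19 -3.321
vertex -2.504 -0.464 -2.157
vertex -2.834 -0.621 -4.38
endloop
endfacet
facet normal 0.532 0.400 -0.746
outer loop
vertex -1.748 0.104 -3.216
vertex -0.85 -1.17 -3.259
vertex -2.834 -0.621 -4.38
endloop
endfacet
facet normal -0.575 0.817 0.028
outer loop
vertex -2.834 -0.621 -4.38
vertex -2.504 -0.464 -2.157
vertex -1.748 0.104 -3.216
endloop
endfacet
facet normal 0.620 0.415 0.666
outer loop
vertex -1.748 0.104 -3.216
vertex -1.606 -1.739 -2.2
vertex -0.85 -1.17 -3.259
endloop
endfacet
facet normal 0.621 0.415 0.665
outer loop
vertex -2.504 -0.464 -2.157
vertex -1.606 -1.739 -2.2
vertex -1.748 0.104 -3.216
endloop
endfacet
facet normal -0.635 0.577 -0.514
outer loop
vertex -0.212 -0.885 -2.276
vertex 1.273 0.71 -2.32
vertex 0.083 -1.179 -2.971
endloop
endfacet
facet normal -0.681 -0.732 0.021
outer loop
vertex 1.087 -2.09 -2.16
vertex -0.212 -0.885 -2.276
vertex 0.083 -1.179 -2.971
endloop
endfacet
facet normal -0.635 0.577 -0.513
outer loop
vertex 0.083 -1.179 -2.971
vertex 1.273 0.71 -2.32
vertex 1.568 0.417 -3.015
endloop
endfacet
facet normal 0.364 -0.362 -0.858
outer loop
vertex 1.568 0.417 -3.015
vertex 1.087 -2.09 -2.16
vertex 0.083 -1.179 -2.971
endloop
endfacet
facet normal -0.364 0.363 0.858
outer loop
vertex -0.212 -0.885 -2.276
vertex 2.277 -0.201 -1.509
vertex 1.273 0.71 -2.32
endloop
endfacet
facet normal -0.681 -0.732 0.020
outer loop
vertex 0.792 -1.797 -1.465
vertex -0.212 -0.885 -2.276
vertex 1.087 -2.09 -2.16
endloop
endfacet
facet normal -0.364 0.362 0.858
outer loop
vertex 0.792 -1.797 -1.465
vertex 2.277 -0.201 -1.509
vertex -0.212 -0.885 -2.276
endloop
endfacet
facet normal 0.681 0.732 -0.020
outer loop
vertex 1.273 0.71 -2.32
vertex 2.277 -0.201 -1.509
vertex 1.568 0.417 -3.015
endloop
endfacet
facet normal 0.364 -0.362 -0.858
outer loop
vertex 2.572 -0.495 -2.204
vertex 1.087 -2.09 -2.16
vertex 1.568 0.417 -3.015
endloop
endfacet
facet normal 0.681 0.732 -0.020
outer loop
vertex 1.568 0.417 -3.015
vertex 2.277 -0.201 -1.509
vertex 2.572 -0.495 -2.204
endloop
endfacet
facet normal 0.635 -0.577 0.513
outer loop
vertex 2.572 -0.495 -2.204
vertex 0.792 -1.797 -1.465
vertex 1.087 -2.09 -2.16
endloop
endfacet
facet normal 0.635 -0.577 0.514
outer loop
vertex 2.277 -0.201 -1.509
vertex 0.792 -1.797 -1.465
vertex 2.572 -0.495 -2.204
endloop
endfacet
facet normal -0.566 0.609 0.556
outer loop
vertex -4.603 1.726 0.851
vertex -3.196 2.518 1.415
vertex -4.661 2.383 0.073
endloop
endfacet
facet normal -0.823 -0.463 -0.330
outer loop
vertex -4.084 1.762 -0.495
vertex -4.603 1.726 0.851
vertex -4.661 2.383 0.073
endloop
endfacet
facet normal -0.566 0.609 0.556
outer loop
vertex -4.661 2.383 0.073
vertex -3.196 2.518 1.415
vertex -3.254 3.175 0.637
endloop
endfacet
facet normal -0.057 0.644 -0.763
outer loop
vertex -3.254 3.175 0.637
vertex -4.084 1.762 -0.495
vertex -4.661 2.383 0.073
endloop
endfacet
facet normal 0.057 -0.644 0.763
outer loop
vertex -4.603 1.726 0.851
vertex -2.619 1.897 0.847
vertex -3.196 2.518 1.415
endloop
endfacet
facet normal -0.823 -0.463 -0.330
outer loop
vertex -4.026 1.105 0.283
vertex -4.603 1.726 0.851
vertex -4.084 1.762 -0.495
endloop
endfacet
facet normal 0.057 -0.644 0.763
outer loop
vertex -4.026 1.105 0.283
vertex -2.619 1.897 0.847
vertex -4.603 1.726 0.851
endloop
endfacet
facet normal 0.823 0.463 0.330
outer loop
vertex -3.196 2.518 1.415
vertex -2.619 1.897 0.847
vertex -3.254 3.175 0.637
endloop
endfacet
facet normal -0.057 0.644 -0.763
outer loop
vertex -2.677 2.554 0.069
vertex -4.084 1.762 -0.495
vertex -3.254 3.175 0.637
endloop
endfacet
facet normal 0.823 0.463 0.330
outer loop
vertex -3.254 3.175 0.637
vertex -2.619 1.897 0.847
vertex -2.677 2.554 0.069
endloop
endfacet
facet normal 0.566 -0.609 -0.556
outer loop
vertex -2.677 2.554 0.069
vertex -4.026 1.105 0.283
vertex -4.084 1.762 -0.495
endloop
endfacet
facet normal 0.566 -0.609 -0.556
outer loop
vertex -2.619 1.897 0.847
vertex -4.026 1.105 0.283
vertex -2.677 2.554 0.069
endloop
endfacet

endsolid


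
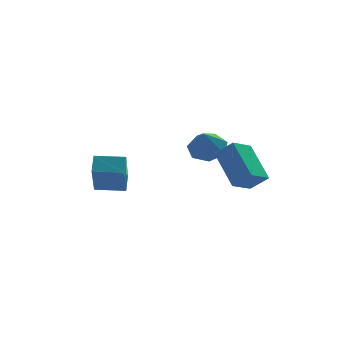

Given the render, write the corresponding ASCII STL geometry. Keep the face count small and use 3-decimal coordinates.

solid 
facet normal -0.628 0.389 -0.674
outer loop
vertex 3.261 -2.665 -2.951
vertex 2.951 -1.012 -1.709
vertex 4.239 -2.06 -3.512
endloop
endfacet
facet normal 0.148 -0.790 -0.594
outer loop
vertex 4.929 -2.488 -2.771
vertex 3.261 -2.665 -2.951
vertex 4.239 -2.06 -3.512
endloop
endfacet
facet normal -0.628 0.389 -0.674
outer loop
vertex 4.239 -2.06 -3.512
vertex 2.951 -1.012 -1.709
vertex 3.929 -0.407 -2.271
endloop
endfacet
facet normal 0.764 0.473 -0.439
outer loop
vertex 3.929 -0.407 -2.271
vertex 4.929 -2.488 -2.771
vertex 4.239 -2.06 -3.512
endloop
endfacet
facet normal -0.764 -0.473 0.439
outer loop
vertex 3.261 -2.665 -2.951
vertex 3.641 -1.44 -0.968
vertex 2.951 -1.012 -1.709
endloop
endfacet
facet normal 0.148 -0.791 -0.594
outer loop
vertex 3.951 -3.093 -2.209
vertex 3.261 -2.665 -2.951
vertex 4.929 -2.488 -2.771
endloop
endfacet
facet normal -0.765 -0.473 0.438
outer loop
vertex 3.951 -3.093 -2.209
vertex 3.641 -1.44 -0.968
vertex 3.261 -2.665 -2.951
endloop
endfacet
facet normal -0.148 0.791 0.594
outer loop
vertex 2.951 -1.012 -1.709
vertex 3.641 -1.44 -0.968
vertex 3.929 -0.407 -2.271
endloop
endfacet
facet normal 0.765 0.473 -0.438
outer loop
vertex 4.619 -0.835 -1.529
vertex 4.929 -2.488 -2.771
vertex 3.929 -0.407 -2.271
endloop
endfacet
facet normal -0.148 0.791 0.594
outer loop
vertex 3.929 -0.407 -2.271
vertex 3.641 -1.44 -0.968
vertex 4.619 -0.835 -1.529
endloop
endfacet
facet normal 0.628 -0.389 0.674
outer loop
vertex 4.619 -0.835 -1.529
vertex 3.951 -3.093 -2.209
vertex 4.929 -2.488 -2.771
endloop
endfacet
facet normal 0.627 -0.389 0.675
outer loop
vertex 3.641 -1.44 -0.968
vertex 3.951 -3.093 -2.209
vertex 4.619 -0.835 -1.529
endloop
endfacet
facet normal -0.949 0.315 0.024
outer loop
vertex -1.968 0.535 -1.957
vertex -1.612 1.738 -3.653
vertex -2.227 -0.201 -2.534
endloop
endfacet
facet normal -0.169 -0.571 0.804
outer loop
vertex -0.908 -0.638 -2.567
vertex -1.968 0.535 -1.957
vertex -2.227 -0.201 -2.534
endloop
endfacet
facet normal -0.949 0.315 0.024
outer loop
vertex -2.227 -0.201 -2.534
vertex -1.612 1.738 -3.653
vertex -1.871 1.002 -4.23
endloop
endfacet
facet normal -0.266 -0.759 -0.594
outer loop
vertex -1.871 1.002 -4.23
vertex -0.908 -0.638 -2.567
vertex -2.227 -0.201 -2.534
endloop
endfacet
facet normal 0.266 0.759 0.594
outer loop
vertex -1.968 0.535 -1.957
vertex -0.293 1.301 -3.686
vertex -1.612 1.738 -3.653
endloop
endfacet
facet normal -0.169 -0.571 0.804
outer loop
vertex -0.649 0.098 -1.99
vertex -1.968 0.535 -1.957
vertex -0.908 -0.638 -2.567
endloop
endfacet
facet normal 0.266 0.759 0.594
outer loop
vertex -0.649 0.098 -1.99
vertex -0.293 1.301 -3.686
vertex -1.968 0.535 -1.957
endloop
endfacet
facet normal 0.169 0.571 -0.804
outer loop
vertex -1.612 1.738 -3.653
vertex -0.293 1.301 -3.686
vertex -1.871 1.002 -4.23
endloop
endfacet
facet normal -0.266 -0.759 -0.594
outer loop
vertex -0.552 0.565 -4.263
vertex -0.908 -0.638 -2.567
vertex -1.871 1.002 -4.23
endloop
endfacet
facet normal 0.169 0.571 -0.804
outer loop
vertex -1.871 1.002 -4.23
vertex -0.293 1.301 -3.686
vertex -0.552 0.565 -4.263
endloop
endfacet
facet normal 0.949 -0.315 -0.024
outer loop
vertex -0.552 0.565 -4.263
vertex -0.649 0.098 -1.99
vertex -0.908 -0.638 -2.567
endloop
endfacet
facet normal 0.949 -0.315 -0.024
outer loop
vertex -0.293 1.301 -3.686
vertex -0.649 0.098 -1.99
vertex -0.552 0.565 -4.263
endloop
endfacet
facet normal 0.283 0.521 -0.805
outer loop
vertex 3.894 0.219 -1.667
vertex 3.024 0.303 -1.918
vertex 3.517 0.855 -1.388
endloop
endfacet
facet normal 0.596 0.001 0.803
outer loop
vertex 3.894 0.219 -1.667
vertex 3.517 0.855 -1.388
vertex 2.596 -0.483 -0.702
endloop
endfacet
facet normal 0.283 0.521 -0.806
outer loop
vertex 3.517 0.855 -1.388
vertex 3.024 0.303 -1.918
vertex 2.768 1.075 -1.509
endloop
endfacet
facet normal -0.008 0.461 0.888
outer loop
vertex 3.517 0.855 -1.388
vertex 2.768 1.075 -1.509
vertex 2.596 -0.483 -0.702
endloop
endfacet
facet normal 0.283 0.521 -0.805
outer loop
vertex 2.768 1.075 -1.509
vertex 3.024 0.303 -1.918
vertex 2.212 0.714 -1.938
endloop
endfacet
facet normal -0.707 0.385 0.593
outer loop
vertex 2.768 1.075 -1.509
vertex 2.212 0.714 -1.938
vertex 2.596 -0.483 -0.702
endloop
endfacet
facet normal 0.283 0.521 -0.805
outer loop
vertex 2.212 0.714 -1.938
vertex 3.024 0.303 -1.918
vertex 2.267 0.044 -2.352
endloop
endfacet
facet normal -0.976 -0.167 0.141
outer loop
vertex 2.212 0.714 -1.938
vertex 2.267 0.044 -2.352
vertex 2.596 -0.483 -0.702
endloop
endfacet
facet normal 0.284 0.521 -0.805
outer loop
vertex 2.267 0.044 -2.352
vertex 3.024 0.303 -1.918
vertex 2.892 -0.431 -2.439
endloop
endfacet
facet normal -0.611 -0.781 -0.128
outer loop
vertex 2.267 0.044 -2.352
vertex 2.892 -0.431 -2.439
vertex 2.596 -0.483 -0.702
endloop
endfacet
facet normal 0.283 0.521 -0.805
outer loop
vertex 2.892 -0.431 -2.439
vertex 3.024 0.303 -1.918
vertex 3.616 -0.353 -2.134
endloop
endfacet
facet normal 0.112 -0.994 -0.011
outer loop
vertex 2.892 -0.431 -2.439
vertex 3.616 -0.353 -2.134
vertex 2.596 -0.483 -0.702
endloop
endfacet
facet normal 0.283 0.520 -0.806
outer loop
vertex 3.616 -0.353 -2.134
vertex 3.024 0.303 -1.918
vertex 3.894 0.219 -1.667
endloop
endfacet
facet normal 0.649 -0.645 0.404
outer loop
vertex 3.616 -0.353 -2.134
vertex 3.894 0.219 -1.667
vertex 2.596 -0.483 -0.702
endloop
endfacet

endsolid
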